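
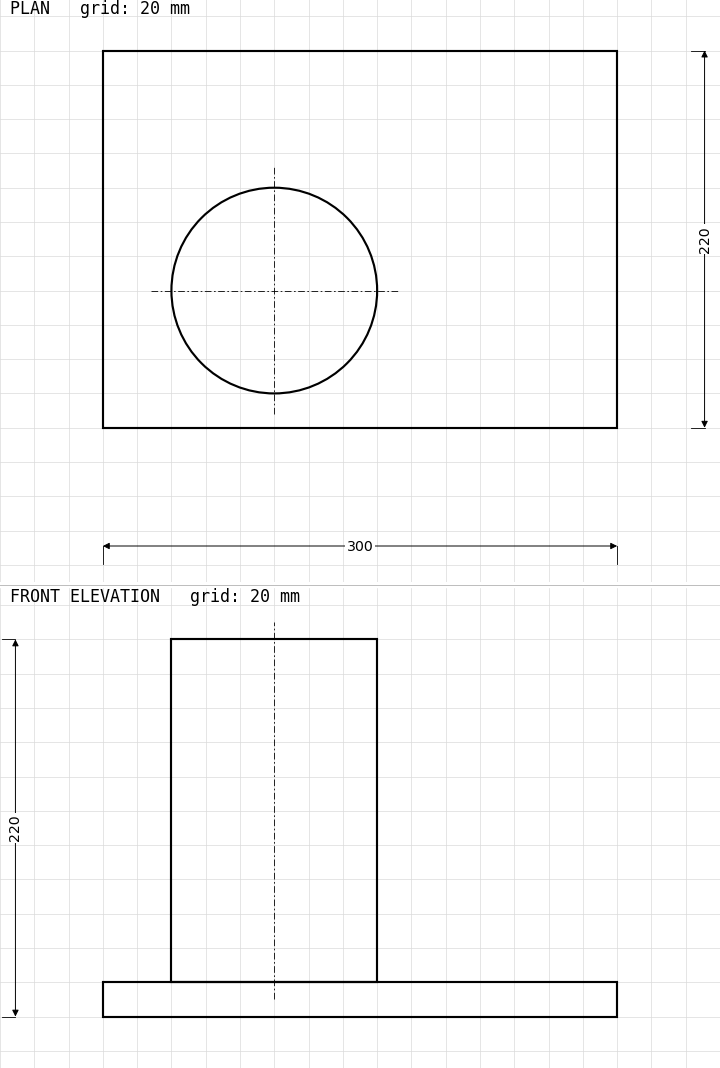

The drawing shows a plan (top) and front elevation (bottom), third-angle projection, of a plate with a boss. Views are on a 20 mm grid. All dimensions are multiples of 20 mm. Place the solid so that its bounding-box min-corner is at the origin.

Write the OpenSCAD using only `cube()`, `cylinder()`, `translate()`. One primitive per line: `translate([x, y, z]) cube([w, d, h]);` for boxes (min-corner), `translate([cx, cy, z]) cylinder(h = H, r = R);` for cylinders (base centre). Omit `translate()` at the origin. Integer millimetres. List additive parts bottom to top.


cube([300, 220, 20]);
translate([100, 80, 20]) cylinder(h = 200, r = 60);


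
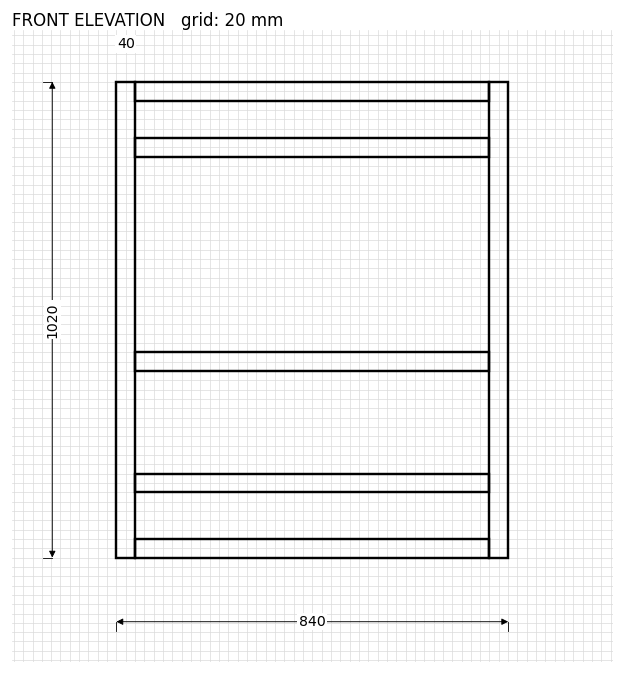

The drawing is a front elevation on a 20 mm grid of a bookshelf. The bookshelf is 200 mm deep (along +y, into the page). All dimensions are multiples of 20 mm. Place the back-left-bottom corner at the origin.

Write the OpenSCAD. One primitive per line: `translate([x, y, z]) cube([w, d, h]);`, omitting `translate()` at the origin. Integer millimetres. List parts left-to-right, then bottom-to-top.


cube([40, 200, 1020]);
translate([40, 0, 0]) cube([760, 200, 40]);
translate([40, 0, 140]) cube([760, 200, 40]);
translate([40, 0, 400]) cube([760, 200, 40]);
translate([40, 0, 860]) cube([760, 200, 40]);
translate([40, 0, 980]) cube([760, 200, 40]);
translate([800, 0, 0]) cube([40, 200, 1020]);


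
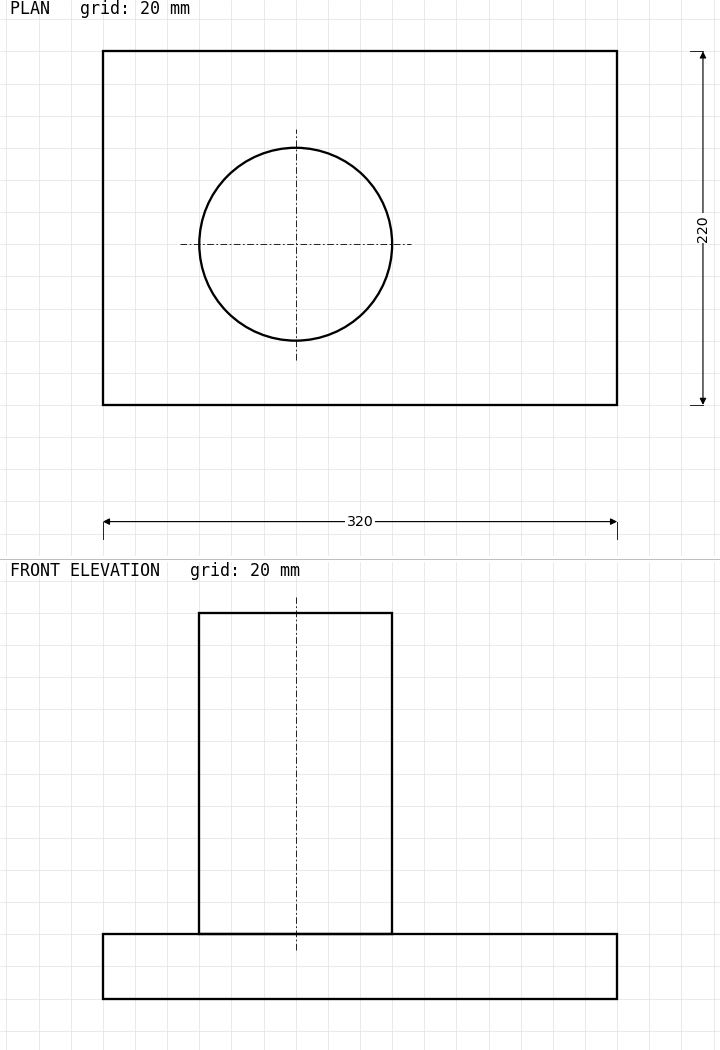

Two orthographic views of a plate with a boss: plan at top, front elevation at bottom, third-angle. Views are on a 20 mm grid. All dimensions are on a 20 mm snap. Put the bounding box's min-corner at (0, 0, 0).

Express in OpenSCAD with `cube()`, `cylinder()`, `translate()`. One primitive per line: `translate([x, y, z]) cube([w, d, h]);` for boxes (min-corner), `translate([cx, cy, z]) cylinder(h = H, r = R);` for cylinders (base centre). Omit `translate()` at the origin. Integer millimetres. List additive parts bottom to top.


cube([320, 220, 40]);
translate([120, 100, 40]) cylinder(h = 200, r = 60);


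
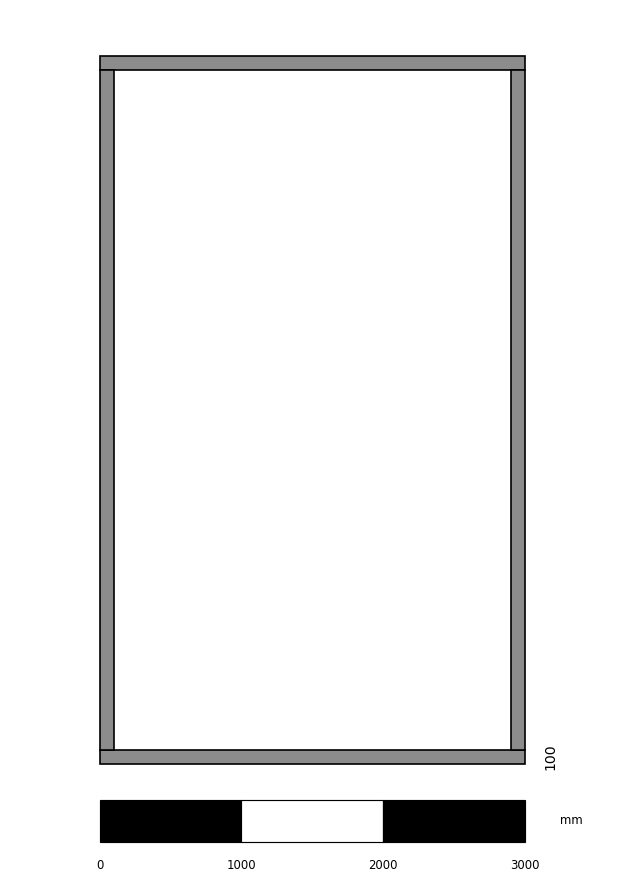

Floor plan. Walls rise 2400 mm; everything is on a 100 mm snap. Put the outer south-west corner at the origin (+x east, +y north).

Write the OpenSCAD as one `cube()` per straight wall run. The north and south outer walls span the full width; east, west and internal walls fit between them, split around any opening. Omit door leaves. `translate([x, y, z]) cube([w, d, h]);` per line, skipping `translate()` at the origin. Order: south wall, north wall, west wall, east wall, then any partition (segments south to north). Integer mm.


cube([3000, 100, 2400]);
translate([0, 4900, 0]) cube([3000, 100, 2400]);
translate([0, 100, 0]) cube([100, 4800, 2400]);
translate([2900, 100, 0]) cube([100, 4800, 2400]);


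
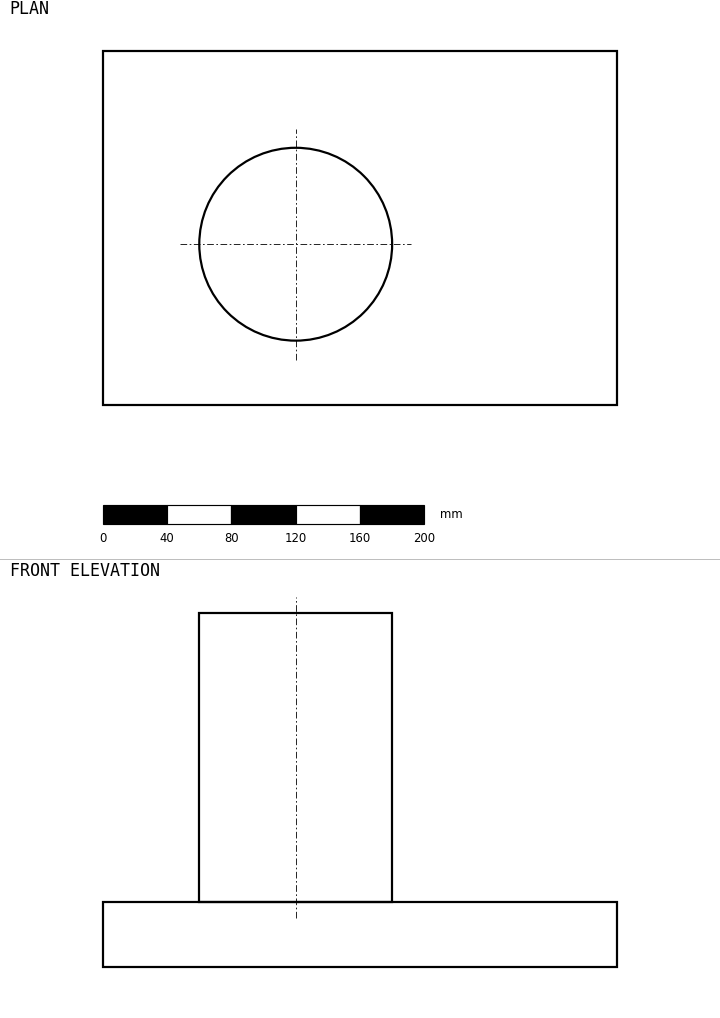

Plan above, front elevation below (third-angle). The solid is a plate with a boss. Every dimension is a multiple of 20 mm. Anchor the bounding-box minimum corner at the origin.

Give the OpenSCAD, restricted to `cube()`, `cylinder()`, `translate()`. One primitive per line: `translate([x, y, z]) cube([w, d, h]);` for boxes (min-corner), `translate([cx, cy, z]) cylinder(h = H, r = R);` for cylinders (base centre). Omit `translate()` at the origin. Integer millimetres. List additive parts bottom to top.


cube([320, 220, 40]);
translate([120, 100, 40]) cylinder(h = 180, r = 60);


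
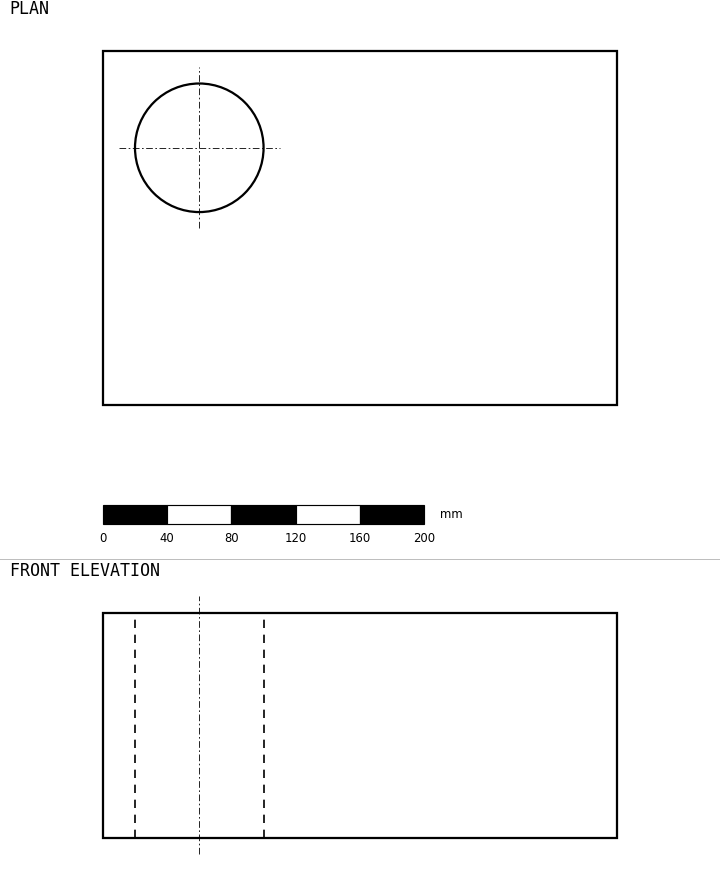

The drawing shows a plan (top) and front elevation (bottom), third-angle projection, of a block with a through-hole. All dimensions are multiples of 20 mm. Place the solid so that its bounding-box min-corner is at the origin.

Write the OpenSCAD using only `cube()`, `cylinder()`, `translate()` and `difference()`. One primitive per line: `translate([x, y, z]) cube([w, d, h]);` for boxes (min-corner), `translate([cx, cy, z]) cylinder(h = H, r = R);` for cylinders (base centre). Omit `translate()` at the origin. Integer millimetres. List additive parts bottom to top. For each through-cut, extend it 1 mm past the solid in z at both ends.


difference() {
  cube([320, 220, 140]);
  translate([60, 160, -1]) cylinder(h = 142, r = 40);
}


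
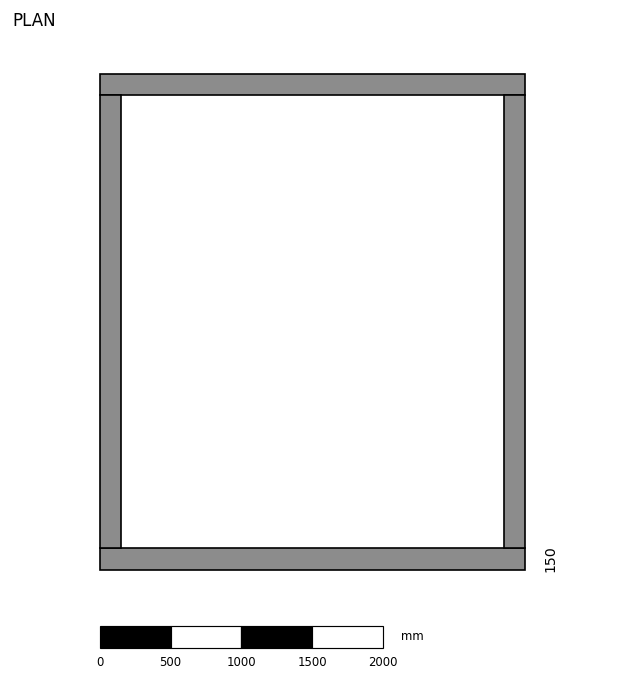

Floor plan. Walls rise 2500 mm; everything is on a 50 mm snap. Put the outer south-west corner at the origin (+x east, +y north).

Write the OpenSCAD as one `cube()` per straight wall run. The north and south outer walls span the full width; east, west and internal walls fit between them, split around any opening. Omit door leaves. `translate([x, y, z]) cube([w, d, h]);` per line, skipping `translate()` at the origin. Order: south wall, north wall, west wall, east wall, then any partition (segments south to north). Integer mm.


cube([3000, 150, 2500]);
translate([0, 3350, 0]) cube([3000, 150, 2500]);
translate([0, 150, 0]) cube([150, 3200, 2500]);
translate([2850, 150, 0]) cube([150, 3200, 2500]);


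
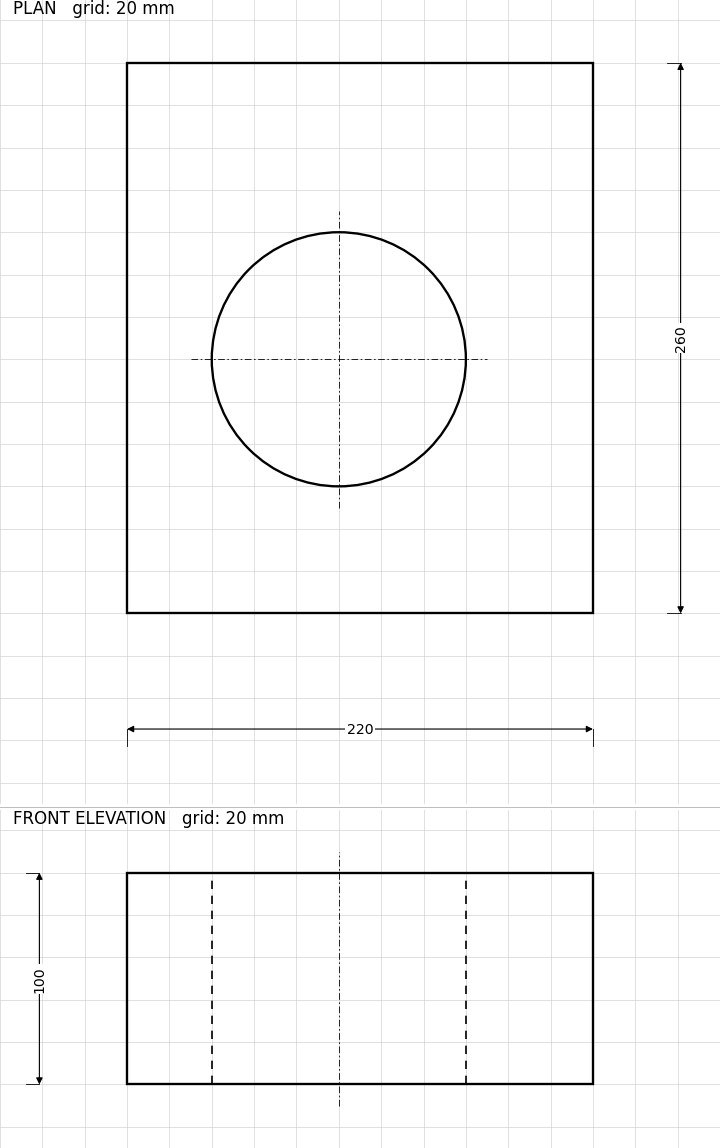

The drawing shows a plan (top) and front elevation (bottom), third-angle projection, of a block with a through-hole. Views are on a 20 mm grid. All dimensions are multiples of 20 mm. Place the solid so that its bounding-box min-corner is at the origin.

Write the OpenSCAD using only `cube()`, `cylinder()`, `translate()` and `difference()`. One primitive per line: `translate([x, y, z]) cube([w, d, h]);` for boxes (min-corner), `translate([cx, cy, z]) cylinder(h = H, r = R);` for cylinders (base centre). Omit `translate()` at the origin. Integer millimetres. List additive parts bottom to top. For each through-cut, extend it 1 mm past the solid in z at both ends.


difference() {
  cube([220, 260, 100]);
  translate([100, 120, -1]) cylinder(h = 102, r = 60);
}


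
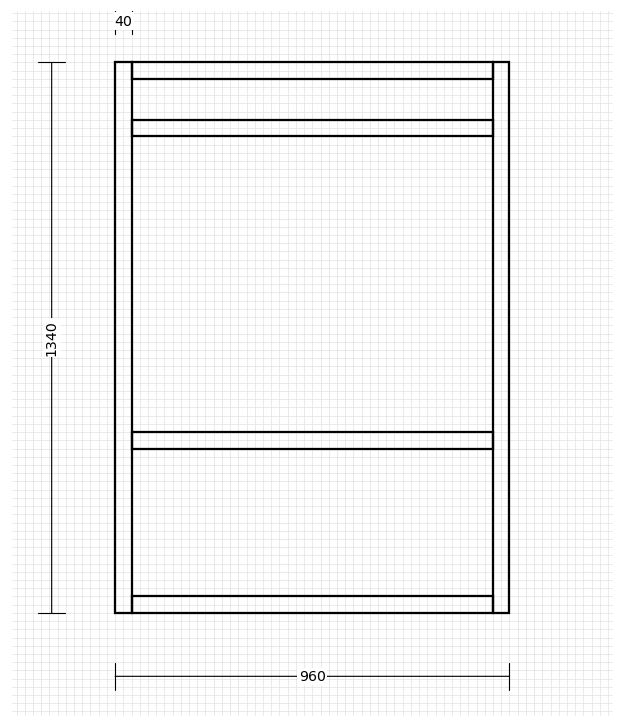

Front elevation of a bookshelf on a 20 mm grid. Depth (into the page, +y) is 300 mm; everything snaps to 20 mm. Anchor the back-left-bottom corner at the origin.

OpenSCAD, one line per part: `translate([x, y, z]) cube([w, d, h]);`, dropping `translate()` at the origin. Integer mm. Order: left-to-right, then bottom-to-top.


cube([40, 300, 1340]);
translate([40, 0, 0]) cube([880, 300, 40]);
translate([40, 0, 400]) cube([880, 300, 40]);
translate([40, 0, 1160]) cube([880, 300, 40]);
translate([40, 0, 1300]) cube([880, 300, 40]);
translate([920, 0, 0]) cube([40, 300, 1340]);


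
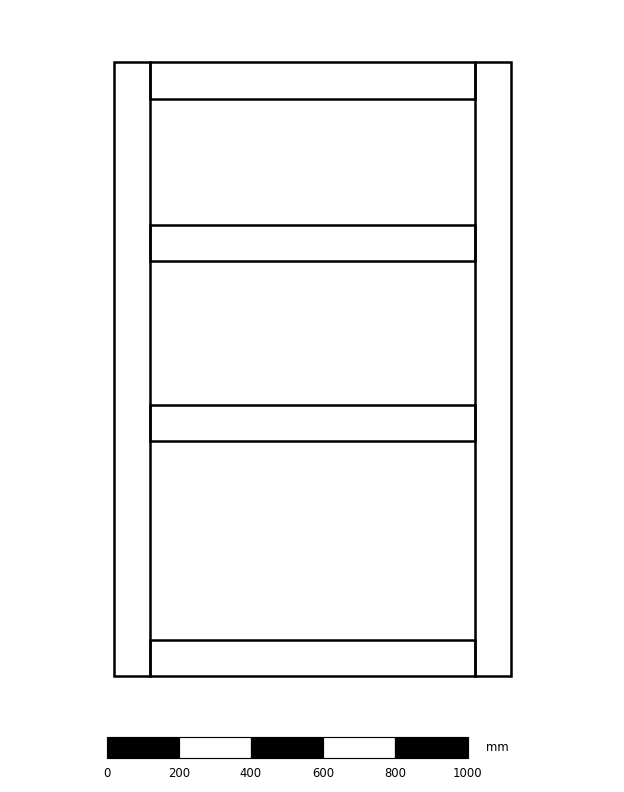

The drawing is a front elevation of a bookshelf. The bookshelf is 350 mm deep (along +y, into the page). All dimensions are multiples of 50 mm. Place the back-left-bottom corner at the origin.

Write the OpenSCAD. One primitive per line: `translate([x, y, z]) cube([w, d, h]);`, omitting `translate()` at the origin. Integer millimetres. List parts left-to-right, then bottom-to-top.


cube([100, 350, 1700]);
translate([100, 0, 0]) cube([900, 350, 100]);
translate([100, 0, 650]) cube([900, 350, 100]);
translate([100, 0, 1150]) cube([900, 350, 100]);
translate([100, 0, 1600]) cube([900, 350, 100]);
translate([1000, 0, 0]) cube([100, 350, 1700]);


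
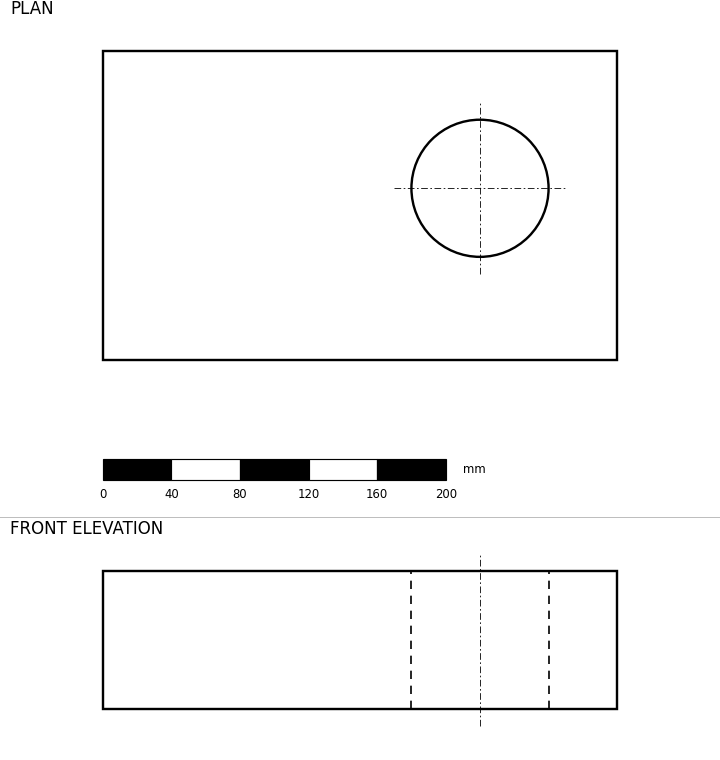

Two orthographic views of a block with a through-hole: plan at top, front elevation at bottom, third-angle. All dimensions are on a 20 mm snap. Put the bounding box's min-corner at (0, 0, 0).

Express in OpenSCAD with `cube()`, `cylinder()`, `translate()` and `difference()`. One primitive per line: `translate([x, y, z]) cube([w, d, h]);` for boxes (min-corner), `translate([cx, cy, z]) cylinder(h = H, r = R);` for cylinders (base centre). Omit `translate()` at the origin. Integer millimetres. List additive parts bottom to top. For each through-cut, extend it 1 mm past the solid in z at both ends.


difference() {
  cube([300, 180, 80]);
  translate([220, 100, -1]) cylinder(h = 82, r = 40);
}


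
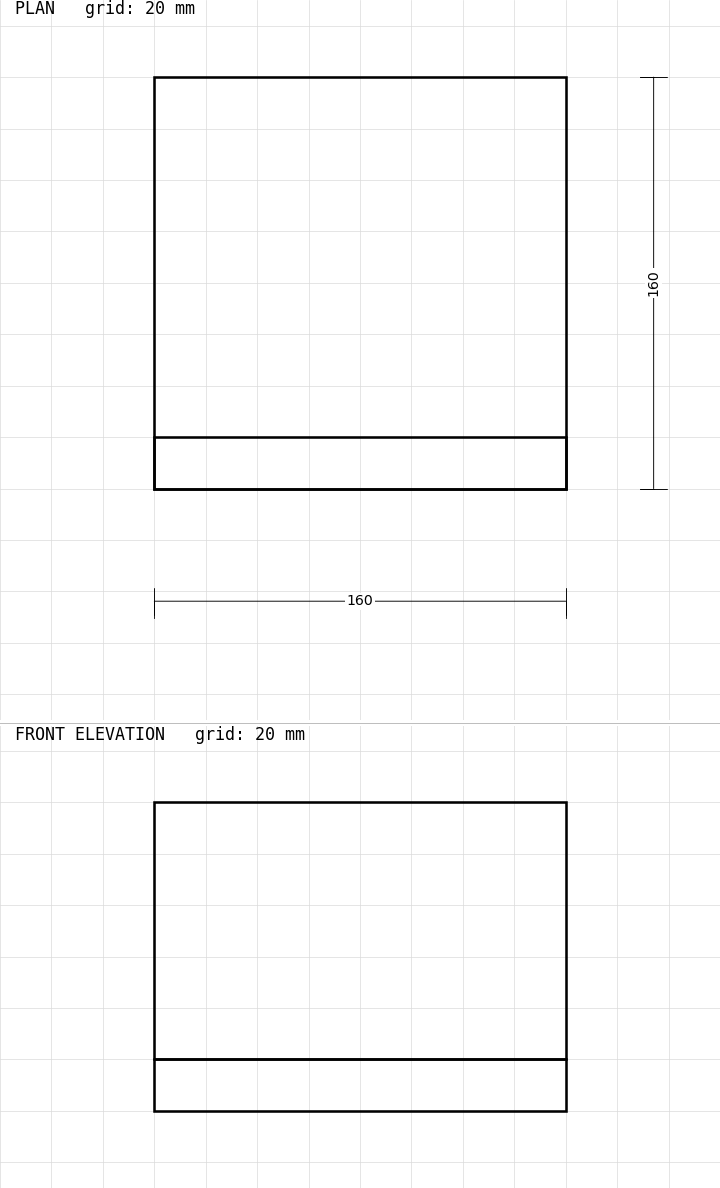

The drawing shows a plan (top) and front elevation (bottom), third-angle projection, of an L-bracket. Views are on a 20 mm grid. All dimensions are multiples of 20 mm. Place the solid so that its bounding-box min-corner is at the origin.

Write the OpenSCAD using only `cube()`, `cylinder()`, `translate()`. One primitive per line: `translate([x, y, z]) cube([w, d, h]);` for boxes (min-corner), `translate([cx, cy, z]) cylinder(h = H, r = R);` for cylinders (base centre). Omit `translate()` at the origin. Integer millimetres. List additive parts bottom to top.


cube([160, 160, 20]);
translate([0, 0, 20]) cube([160, 20, 100]);


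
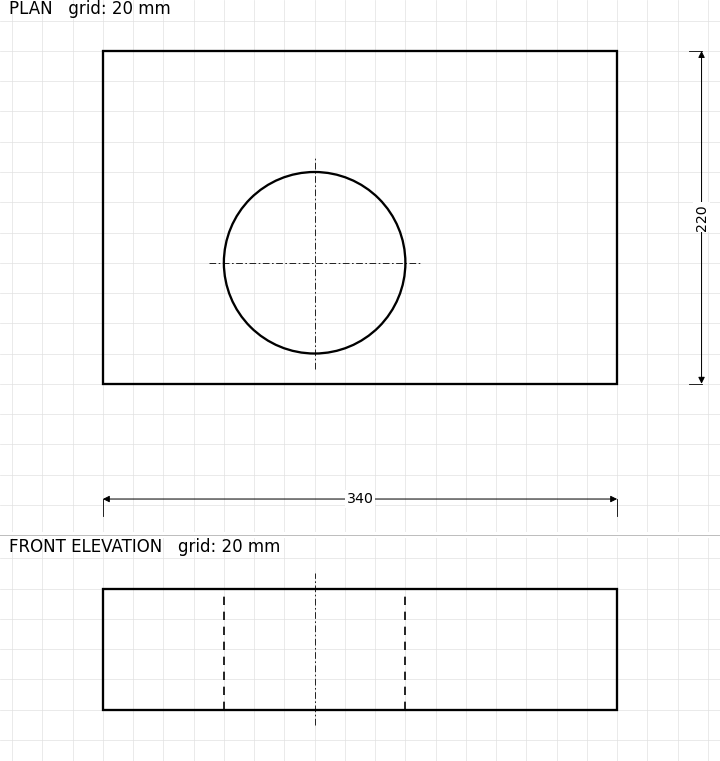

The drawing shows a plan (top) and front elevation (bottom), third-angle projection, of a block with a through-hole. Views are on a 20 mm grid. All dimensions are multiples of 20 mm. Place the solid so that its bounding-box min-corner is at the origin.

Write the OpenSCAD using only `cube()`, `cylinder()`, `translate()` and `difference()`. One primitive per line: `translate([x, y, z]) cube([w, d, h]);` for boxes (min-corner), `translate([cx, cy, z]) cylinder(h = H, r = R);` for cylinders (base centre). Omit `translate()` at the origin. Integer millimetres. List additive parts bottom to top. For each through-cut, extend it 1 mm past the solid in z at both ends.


difference() {
  cube([340, 220, 80]);
  translate([140, 80, -1]) cylinder(h = 82, r = 60);
}


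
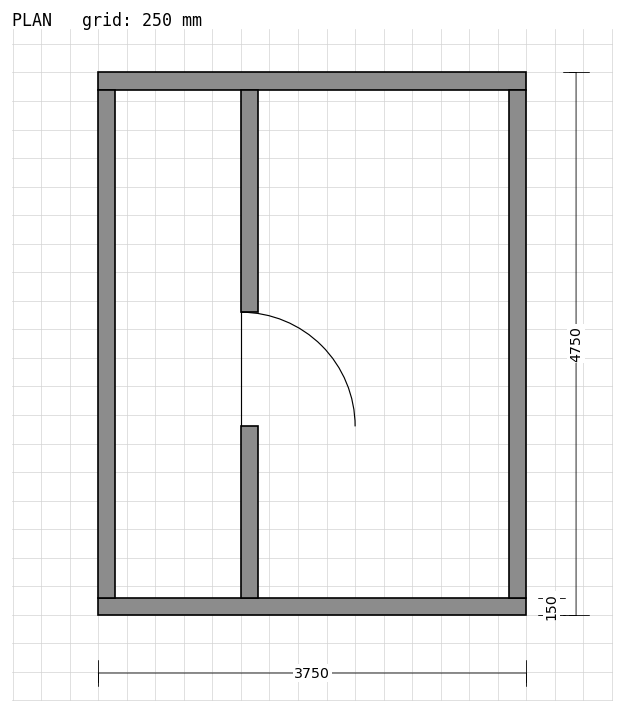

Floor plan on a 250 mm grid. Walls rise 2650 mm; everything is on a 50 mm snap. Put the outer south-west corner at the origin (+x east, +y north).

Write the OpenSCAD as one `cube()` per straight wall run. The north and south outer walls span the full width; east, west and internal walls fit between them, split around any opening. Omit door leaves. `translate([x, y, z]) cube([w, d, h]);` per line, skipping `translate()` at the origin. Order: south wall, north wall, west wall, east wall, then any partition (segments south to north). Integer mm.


cube([3750, 150, 2650]);
translate([0, 4600, 0]) cube([3750, 150, 2650]);
translate([0, 150, 0]) cube([150, 4450, 2650]);
translate([3600, 150, 0]) cube([150, 4450, 2650]);
translate([1250, 150, 0]) cube([150, 1500, 2650]);
translate([1250, 2650, 0]) cube([150, 1950, 2650]);


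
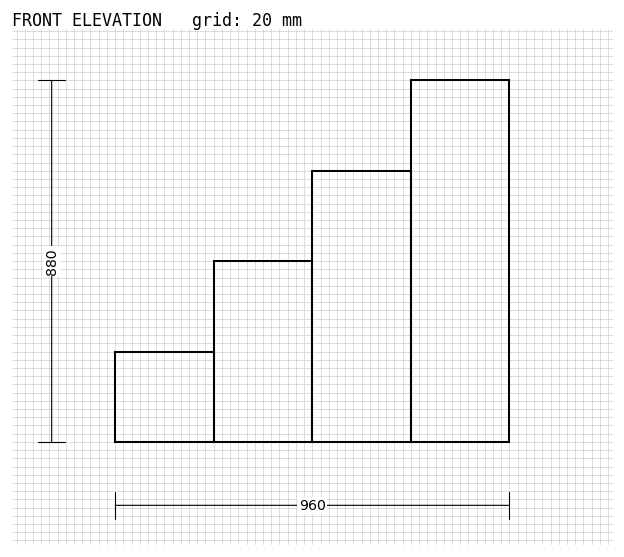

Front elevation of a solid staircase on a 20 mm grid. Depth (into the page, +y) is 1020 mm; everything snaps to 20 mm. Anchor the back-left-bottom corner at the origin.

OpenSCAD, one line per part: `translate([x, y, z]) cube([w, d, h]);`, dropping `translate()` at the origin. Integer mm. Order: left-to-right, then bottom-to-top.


cube([240, 1020, 220]);
translate([240, 0, 0]) cube([240, 1020, 440]);
translate([480, 0, 0]) cube([240, 1020, 660]);
translate([720, 0, 0]) cube([240, 1020, 880]);


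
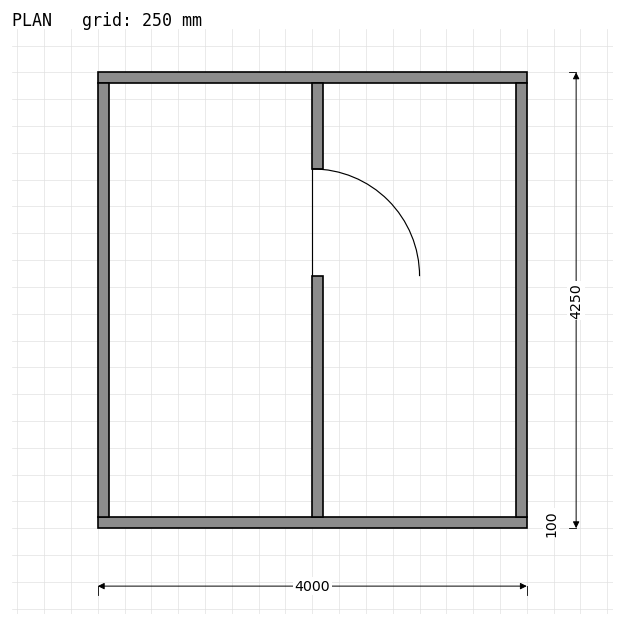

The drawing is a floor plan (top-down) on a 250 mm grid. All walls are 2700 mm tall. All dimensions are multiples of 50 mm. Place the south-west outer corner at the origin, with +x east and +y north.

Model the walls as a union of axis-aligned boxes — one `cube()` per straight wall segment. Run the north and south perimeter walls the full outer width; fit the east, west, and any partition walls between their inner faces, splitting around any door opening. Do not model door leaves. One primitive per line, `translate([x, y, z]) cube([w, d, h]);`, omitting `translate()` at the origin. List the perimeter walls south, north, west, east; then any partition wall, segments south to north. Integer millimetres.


cube([4000, 100, 2700]);
translate([0, 4150, 0]) cube([4000, 100, 2700]);
translate([0, 100, 0]) cube([100, 4050, 2700]);
translate([3900, 100, 0]) cube([100, 4050, 2700]);
translate([2000, 100, 0]) cube([100, 2250, 2700]);
translate([2000, 3350, 0]) cube([100, 800, 2700]);


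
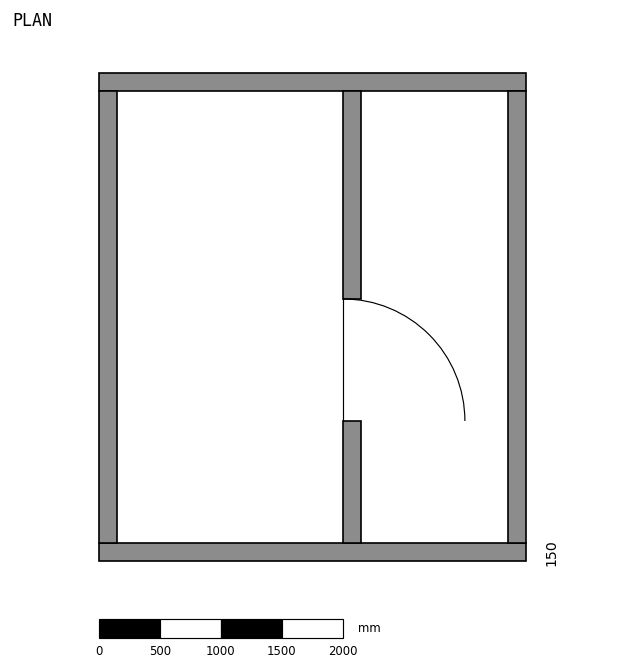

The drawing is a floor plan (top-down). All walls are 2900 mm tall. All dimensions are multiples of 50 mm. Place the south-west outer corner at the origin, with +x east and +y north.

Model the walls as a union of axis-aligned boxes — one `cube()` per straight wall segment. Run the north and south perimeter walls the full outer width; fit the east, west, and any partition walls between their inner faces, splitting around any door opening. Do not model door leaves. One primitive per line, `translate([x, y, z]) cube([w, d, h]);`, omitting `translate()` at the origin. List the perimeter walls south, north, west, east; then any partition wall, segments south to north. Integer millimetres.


cube([3500, 150, 2900]);
translate([0, 3850, 0]) cube([3500, 150, 2900]);
translate([0, 150, 0]) cube([150, 3700, 2900]);
translate([3350, 150, 0]) cube([150, 3700, 2900]);
translate([2000, 150, 0]) cube([150, 1000, 2900]);
translate([2000, 2150, 0]) cube([150, 1700, 2900]);


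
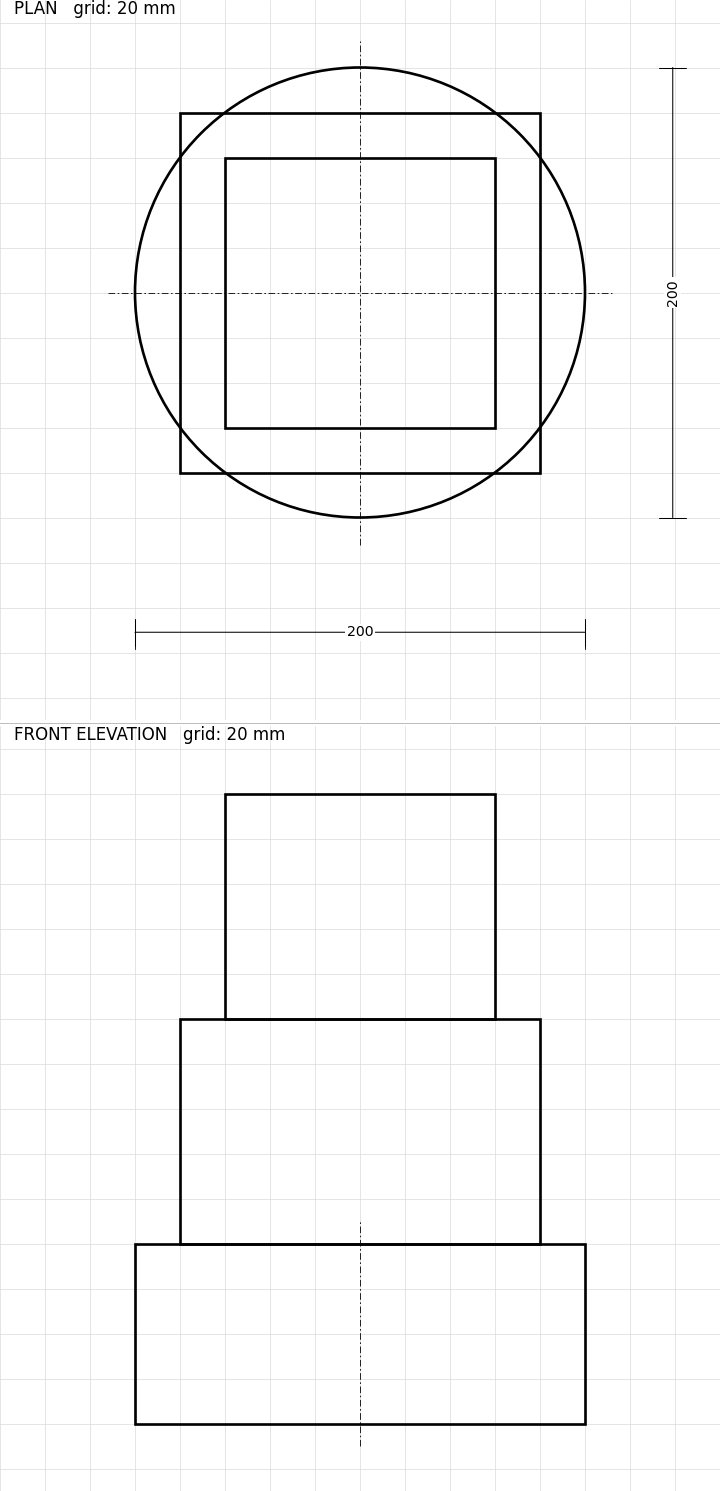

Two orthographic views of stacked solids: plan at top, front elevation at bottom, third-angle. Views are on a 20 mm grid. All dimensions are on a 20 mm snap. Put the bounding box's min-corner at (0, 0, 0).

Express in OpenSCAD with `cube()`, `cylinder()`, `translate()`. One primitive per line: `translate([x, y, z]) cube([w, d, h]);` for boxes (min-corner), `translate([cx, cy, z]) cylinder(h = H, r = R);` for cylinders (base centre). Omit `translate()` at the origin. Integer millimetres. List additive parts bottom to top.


translate([100, 100, 0]) cylinder(h = 80, r = 100);
translate([20, 20, 80]) cube([160, 160, 100]);
translate([40, 40, 180]) cube([120, 120, 100]);


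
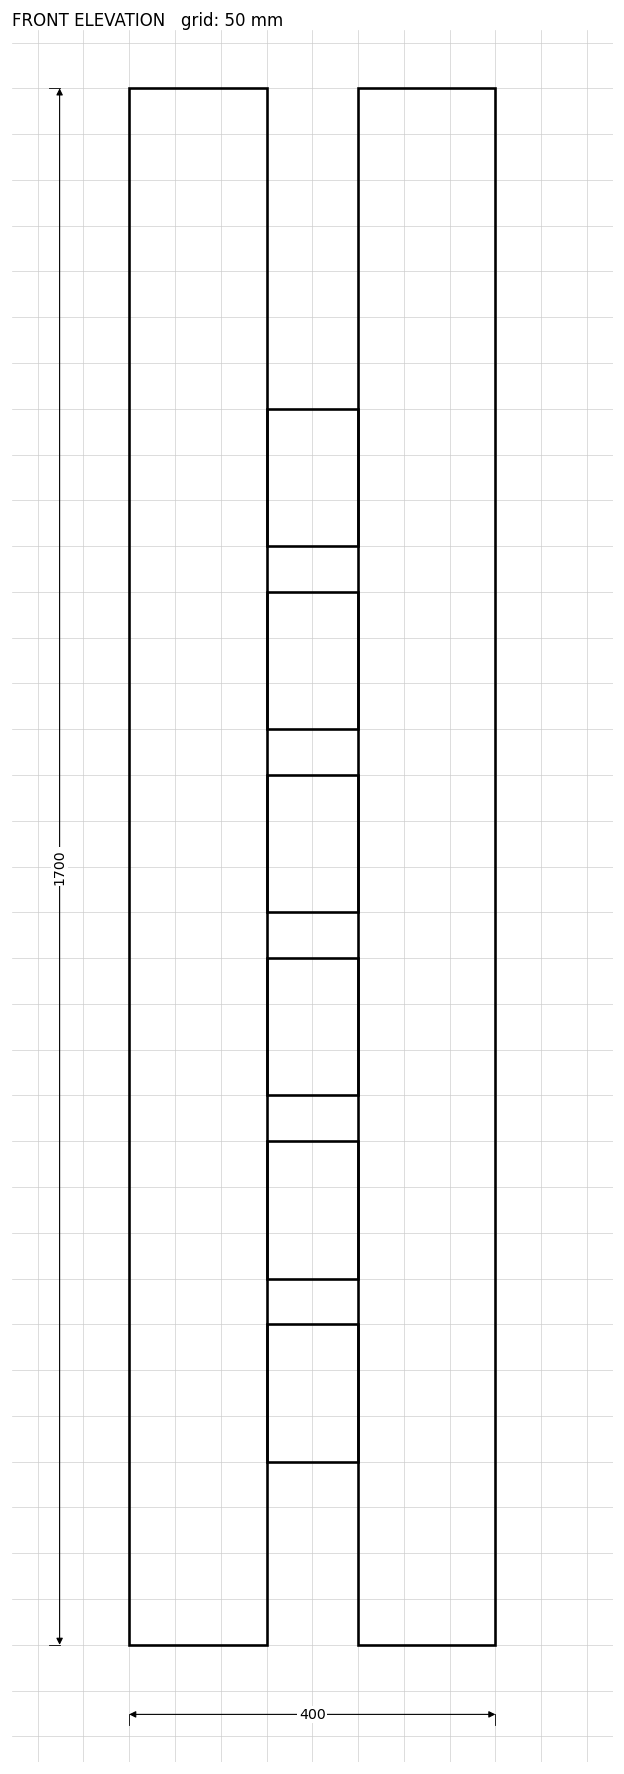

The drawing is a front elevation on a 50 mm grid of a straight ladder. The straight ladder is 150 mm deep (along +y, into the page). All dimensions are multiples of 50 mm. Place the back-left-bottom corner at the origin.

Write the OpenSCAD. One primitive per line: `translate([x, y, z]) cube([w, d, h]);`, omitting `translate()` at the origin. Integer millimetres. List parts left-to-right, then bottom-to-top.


cube([150, 150, 1700]);
translate([150, 0, 200]) cube([100, 150, 150]);
translate([150, 0, 400]) cube([100, 150, 150]);
translate([150, 0, 600]) cube([100, 150, 150]);
translate([150, 0, 800]) cube([100, 150, 150]);
translate([150, 0, 1000]) cube([100, 150, 150]);
translate([150, 0, 1200]) cube([100, 150, 150]);
translate([250, 0, 0]) cube([150, 150, 1700]);


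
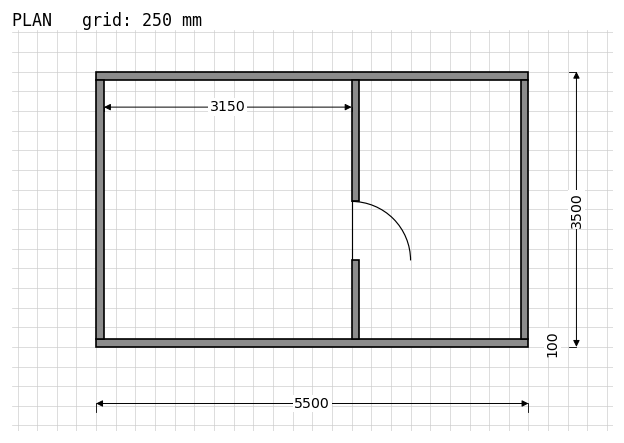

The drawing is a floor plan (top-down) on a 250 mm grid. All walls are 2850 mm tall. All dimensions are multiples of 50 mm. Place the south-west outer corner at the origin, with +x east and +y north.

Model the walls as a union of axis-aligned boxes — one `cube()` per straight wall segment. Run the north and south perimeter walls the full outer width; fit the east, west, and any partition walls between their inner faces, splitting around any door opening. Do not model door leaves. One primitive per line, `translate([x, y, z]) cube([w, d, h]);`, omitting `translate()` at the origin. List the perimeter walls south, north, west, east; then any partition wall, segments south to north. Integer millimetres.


cube([5500, 100, 2850]);
translate([0, 3400, 0]) cube([5500, 100, 2850]);
translate([0, 100, 0]) cube([100, 3300, 2850]);
translate([5400, 100, 0]) cube([100, 3300, 2850]);
translate([3250, 100, 0]) cube([100, 1000, 2850]);
translate([3250, 1850, 0]) cube([100, 1550, 2850]);


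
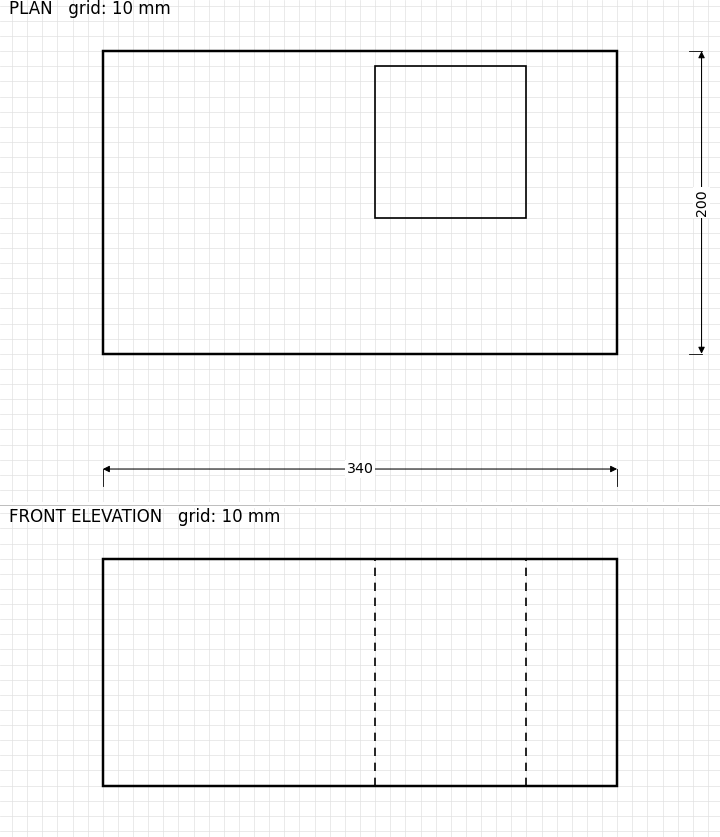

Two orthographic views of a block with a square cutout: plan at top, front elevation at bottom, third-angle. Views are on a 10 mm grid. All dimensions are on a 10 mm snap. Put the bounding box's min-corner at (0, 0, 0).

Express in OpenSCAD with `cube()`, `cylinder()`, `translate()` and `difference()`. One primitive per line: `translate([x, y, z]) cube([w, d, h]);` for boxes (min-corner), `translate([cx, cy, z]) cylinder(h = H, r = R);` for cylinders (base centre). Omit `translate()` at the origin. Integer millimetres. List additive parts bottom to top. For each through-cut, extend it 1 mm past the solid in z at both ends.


difference() {
  cube([340, 200, 150]);
  translate([180, 90, -1]) cube([100, 100, 152]);
}


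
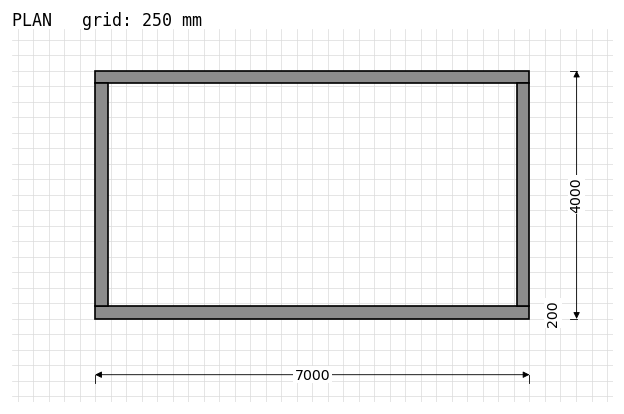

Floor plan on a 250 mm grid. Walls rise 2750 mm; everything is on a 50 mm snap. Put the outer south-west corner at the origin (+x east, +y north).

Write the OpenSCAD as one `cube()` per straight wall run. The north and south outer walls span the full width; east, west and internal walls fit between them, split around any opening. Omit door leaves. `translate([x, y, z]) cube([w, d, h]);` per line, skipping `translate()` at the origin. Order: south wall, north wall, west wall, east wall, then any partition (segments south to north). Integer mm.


cube([7000, 200, 2750]);
translate([0, 3800, 0]) cube([7000, 200, 2750]);
translate([0, 200, 0]) cube([200, 3600, 2750]);
translate([6800, 200, 0]) cube([200, 3600, 2750]);


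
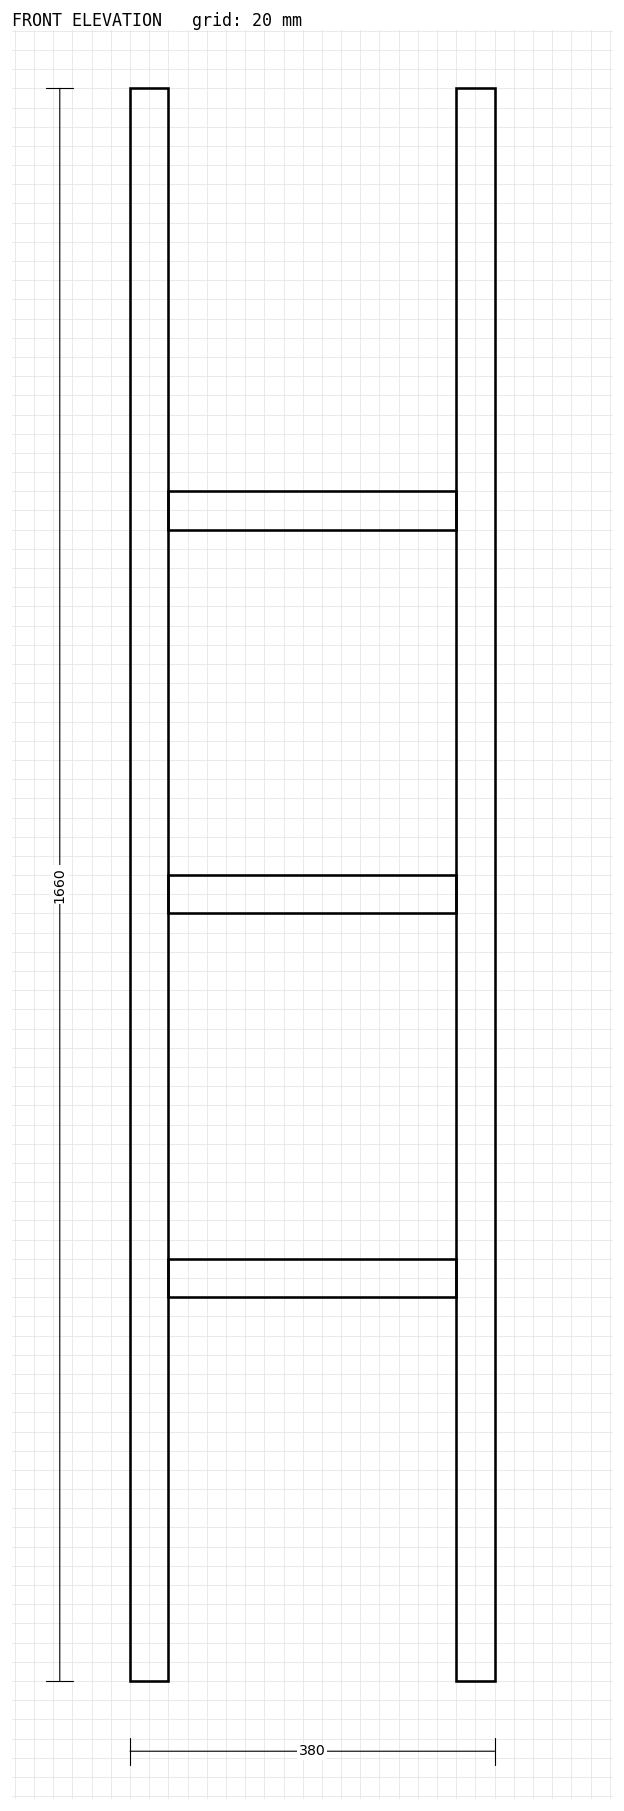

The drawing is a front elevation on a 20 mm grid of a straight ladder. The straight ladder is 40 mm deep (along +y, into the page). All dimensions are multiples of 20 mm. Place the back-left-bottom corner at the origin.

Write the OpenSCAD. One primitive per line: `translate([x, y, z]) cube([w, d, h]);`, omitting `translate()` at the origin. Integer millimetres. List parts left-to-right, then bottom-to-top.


cube([40, 40, 1660]);
translate([40, 0, 400]) cube([300, 40, 40]);
translate([40, 0, 800]) cube([300, 40, 40]);
translate([40, 0, 1200]) cube([300, 40, 40]);
translate([340, 0, 0]) cube([40, 40, 1660]);


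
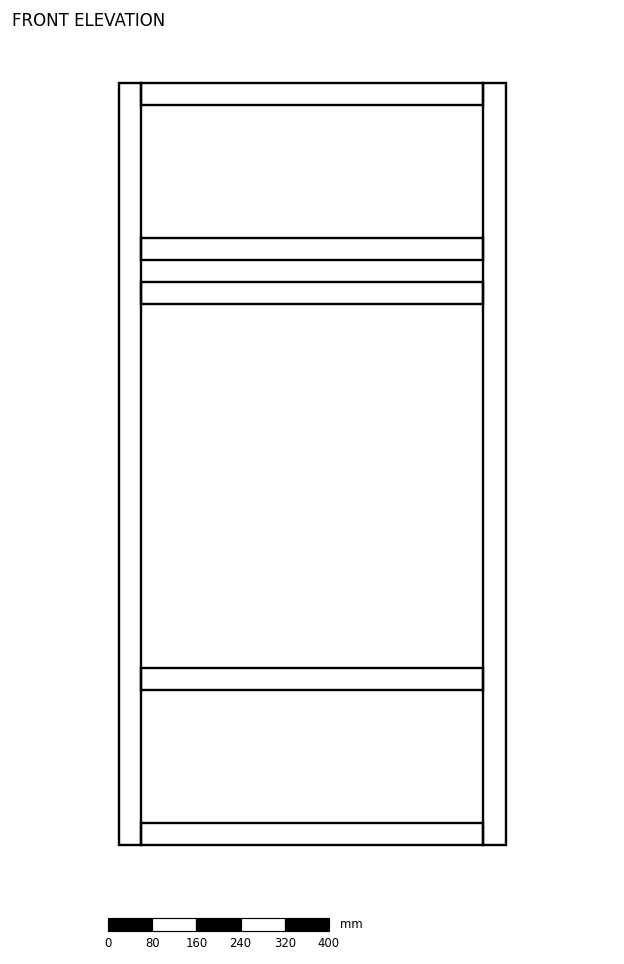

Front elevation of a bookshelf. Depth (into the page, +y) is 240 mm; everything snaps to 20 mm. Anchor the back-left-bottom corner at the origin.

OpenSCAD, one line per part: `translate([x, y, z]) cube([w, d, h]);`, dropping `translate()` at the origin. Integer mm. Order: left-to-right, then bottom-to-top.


cube([40, 240, 1380]);
translate([40, 0, 0]) cube([620, 240, 40]);
translate([40, 0, 280]) cube([620, 240, 40]);
translate([40, 0, 980]) cube([620, 240, 40]);
translate([40, 0, 1060]) cube([620, 240, 40]);
translate([40, 0, 1340]) cube([620, 240, 40]);
translate([660, 0, 0]) cube([40, 240, 1380]);


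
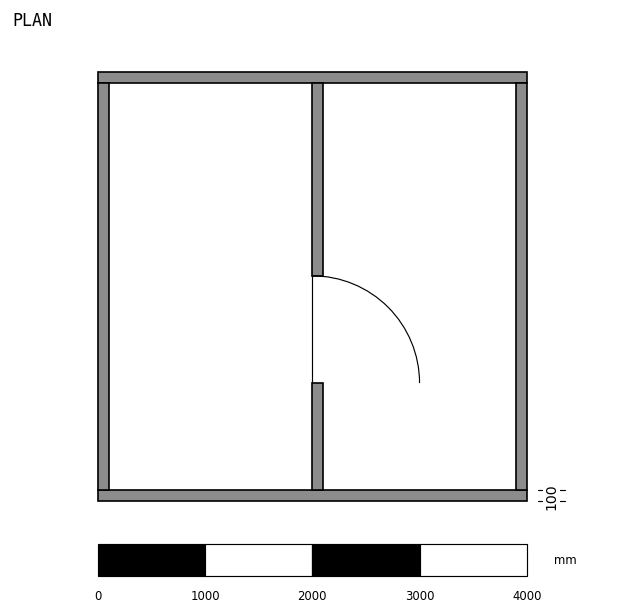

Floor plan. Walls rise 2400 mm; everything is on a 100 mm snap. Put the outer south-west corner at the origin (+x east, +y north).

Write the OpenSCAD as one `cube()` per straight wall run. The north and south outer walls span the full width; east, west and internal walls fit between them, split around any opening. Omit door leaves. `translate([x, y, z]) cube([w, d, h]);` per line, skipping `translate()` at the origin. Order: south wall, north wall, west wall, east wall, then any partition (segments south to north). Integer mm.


cube([4000, 100, 2400]);
translate([0, 3900, 0]) cube([4000, 100, 2400]);
translate([0, 100, 0]) cube([100, 3800, 2400]);
translate([3900, 100, 0]) cube([100, 3800, 2400]);
translate([2000, 100, 0]) cube([100, 1000, 2400]);
translate([2000, 2100, 0]) cube([100, 1800, 2400]);


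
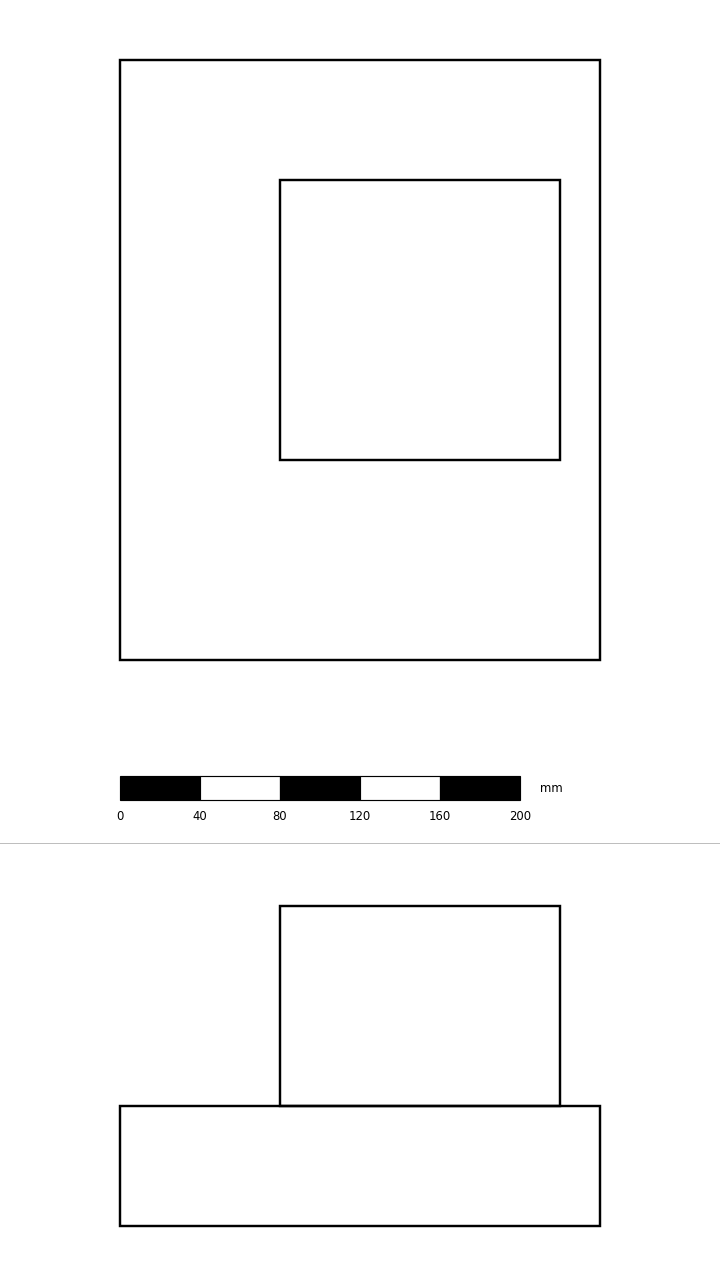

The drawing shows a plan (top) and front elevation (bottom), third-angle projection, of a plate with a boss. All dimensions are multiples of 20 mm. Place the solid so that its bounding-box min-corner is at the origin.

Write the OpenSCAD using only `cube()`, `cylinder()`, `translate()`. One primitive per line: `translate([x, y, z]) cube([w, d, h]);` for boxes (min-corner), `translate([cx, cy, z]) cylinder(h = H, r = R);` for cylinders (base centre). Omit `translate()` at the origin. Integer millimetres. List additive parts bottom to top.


cube([240, 300, 60]);
translate([80, 100, 60]) cube([140, 140, 100]);


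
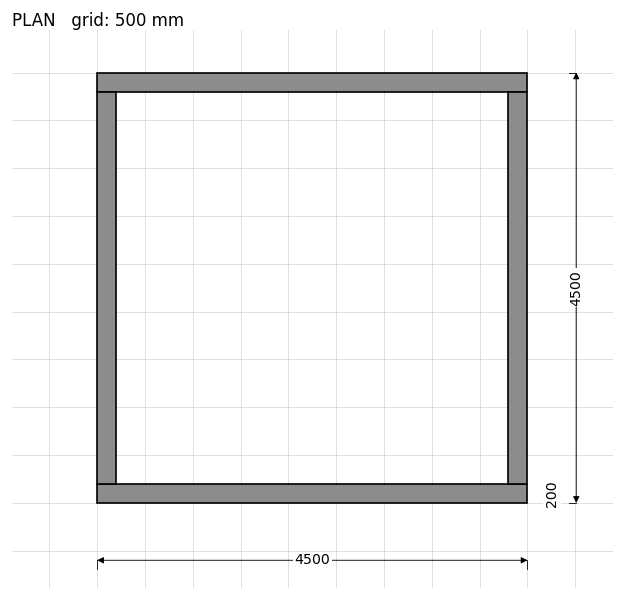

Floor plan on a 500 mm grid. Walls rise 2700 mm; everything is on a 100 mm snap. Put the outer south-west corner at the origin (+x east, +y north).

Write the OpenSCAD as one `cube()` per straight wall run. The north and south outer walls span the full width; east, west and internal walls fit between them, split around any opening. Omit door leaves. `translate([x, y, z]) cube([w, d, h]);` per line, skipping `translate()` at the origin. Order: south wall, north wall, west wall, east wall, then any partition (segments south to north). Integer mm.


cube([4500, 200, 2700]);
translate([0, 4300, 0]) cube([4500, 200, 2700]);
translate([0, 200, 0]) cube([200, 4100, 2700]);
translate([4300, 200, 0]) cube([200, 4100, 2700]);


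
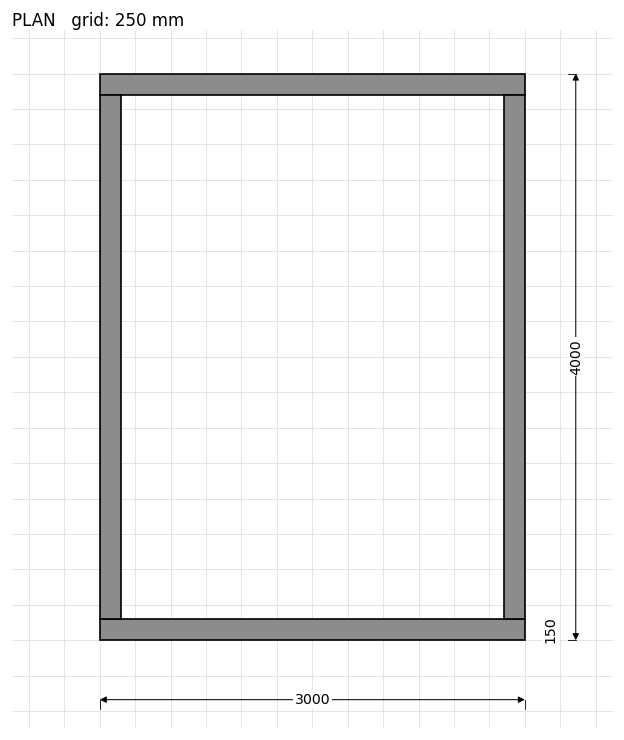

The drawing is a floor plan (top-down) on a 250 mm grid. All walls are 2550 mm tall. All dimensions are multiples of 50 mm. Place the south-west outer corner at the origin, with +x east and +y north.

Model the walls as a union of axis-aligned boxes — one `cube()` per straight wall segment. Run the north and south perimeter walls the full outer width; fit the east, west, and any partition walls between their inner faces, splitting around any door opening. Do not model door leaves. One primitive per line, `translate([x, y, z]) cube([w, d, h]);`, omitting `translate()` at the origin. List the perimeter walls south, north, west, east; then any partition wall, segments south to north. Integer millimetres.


cube([3000, 150, 2550]);
translate([0, 3850, 0]) cube([3000, 150, 2550]);
translate([0, 150, 0]) cube([150, 3700, 2550]);
translate([2850, 150, 0]) cube([150, 3700, 2550]);


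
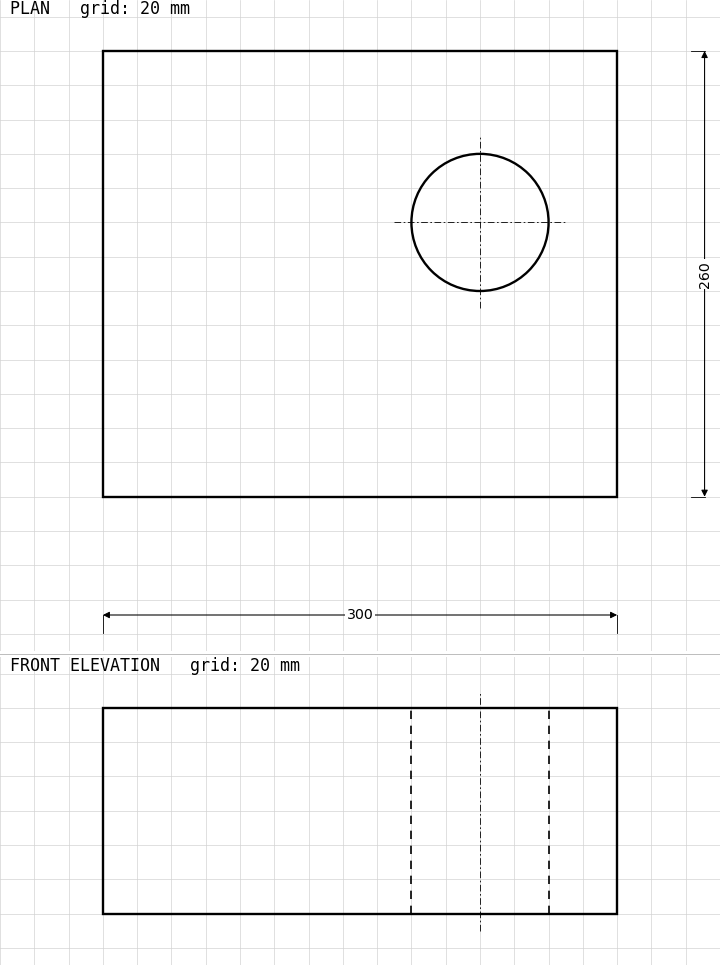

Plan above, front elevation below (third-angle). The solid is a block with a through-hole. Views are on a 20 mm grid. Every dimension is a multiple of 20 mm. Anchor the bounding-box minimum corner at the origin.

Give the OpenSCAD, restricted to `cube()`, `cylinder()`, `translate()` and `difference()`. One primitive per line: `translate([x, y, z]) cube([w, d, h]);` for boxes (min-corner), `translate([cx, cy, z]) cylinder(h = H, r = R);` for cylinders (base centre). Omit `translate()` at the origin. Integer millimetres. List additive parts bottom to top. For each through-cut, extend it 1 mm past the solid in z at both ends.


difference() {
  cube([300, 260, 120]);
  translate([220, 160, -1]) cylinder(h = 122, r = 40);
}


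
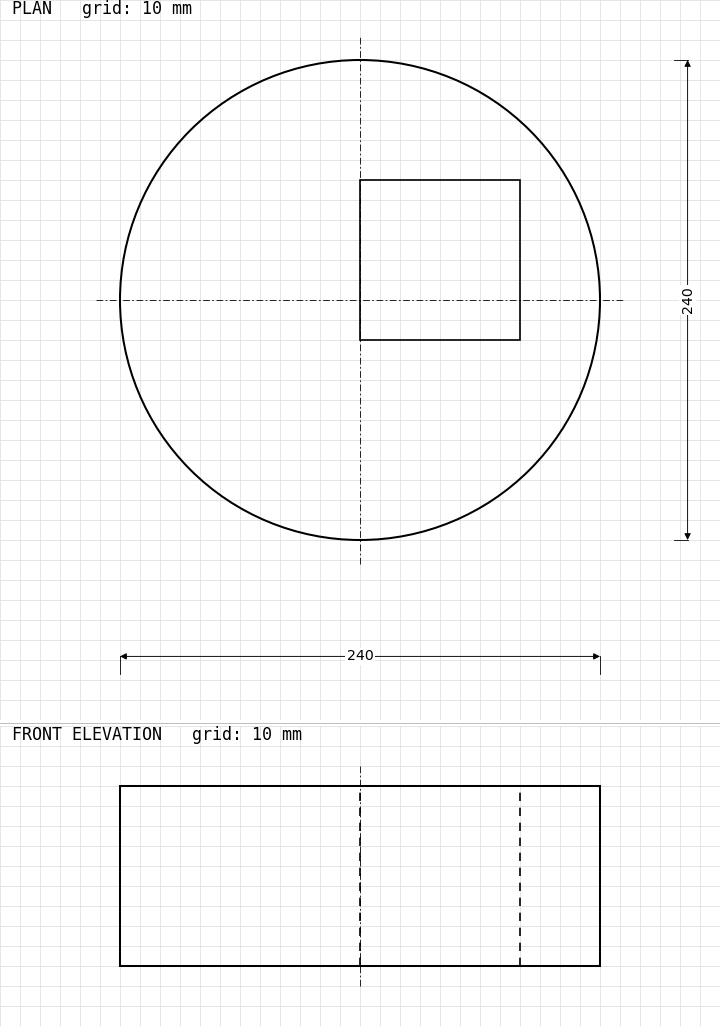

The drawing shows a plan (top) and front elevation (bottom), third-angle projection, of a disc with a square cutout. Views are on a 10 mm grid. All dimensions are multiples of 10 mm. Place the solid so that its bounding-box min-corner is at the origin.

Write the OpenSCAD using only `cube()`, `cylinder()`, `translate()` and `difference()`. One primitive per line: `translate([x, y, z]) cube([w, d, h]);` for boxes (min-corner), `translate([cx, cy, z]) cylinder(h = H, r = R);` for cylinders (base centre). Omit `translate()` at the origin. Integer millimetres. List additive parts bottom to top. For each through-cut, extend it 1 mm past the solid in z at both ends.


difference() {
  translate([120, 120, 0]) cylinder(h = 90, r = 120);
  translate([120, 100, -1]) cube([80, 80, 92]);
}


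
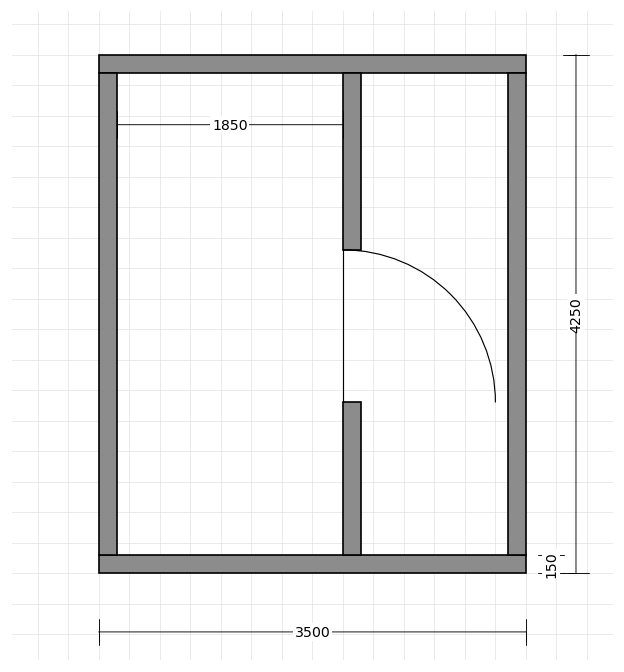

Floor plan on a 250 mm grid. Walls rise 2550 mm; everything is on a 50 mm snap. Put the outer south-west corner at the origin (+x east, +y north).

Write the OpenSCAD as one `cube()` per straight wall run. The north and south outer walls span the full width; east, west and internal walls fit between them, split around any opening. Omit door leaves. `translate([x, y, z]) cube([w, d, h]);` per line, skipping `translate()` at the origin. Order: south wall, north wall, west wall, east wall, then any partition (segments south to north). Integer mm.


cube([3500, 150, 2550]);
translate([0, 4100, 0]) cube([3500, 150, 2550]);
translate([0, 150, 0]) cube([150, 3950, 2550]);
translate([3350, 150, 0]) cube([150, 3950, 2550]);
translate([2000, 150, 0]) cube([150, 1250, 2550]);
translate([2000, 2650, 0]) cube([150, 1450, 2550]);


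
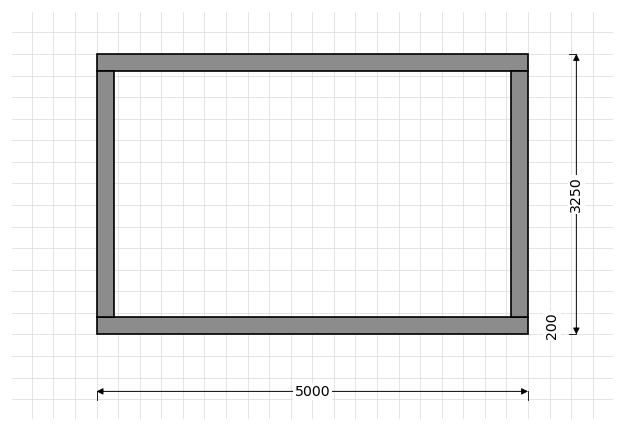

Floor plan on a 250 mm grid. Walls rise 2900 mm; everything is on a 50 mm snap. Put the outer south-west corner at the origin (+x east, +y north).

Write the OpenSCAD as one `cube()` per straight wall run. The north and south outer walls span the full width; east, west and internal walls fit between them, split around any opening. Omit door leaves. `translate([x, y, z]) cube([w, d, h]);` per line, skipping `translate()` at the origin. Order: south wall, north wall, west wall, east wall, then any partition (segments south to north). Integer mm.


cube([5000, 200, 2900]);
translate([0, 3050, 0]) cube([5000, 200, 2900]);
translate([0, 200, 0]) cube([200, 2850, 2900]);
translate([4800, 200, 0]) cube([200, 2850, 2900]);


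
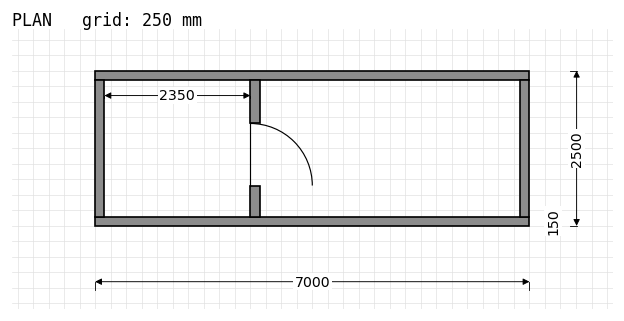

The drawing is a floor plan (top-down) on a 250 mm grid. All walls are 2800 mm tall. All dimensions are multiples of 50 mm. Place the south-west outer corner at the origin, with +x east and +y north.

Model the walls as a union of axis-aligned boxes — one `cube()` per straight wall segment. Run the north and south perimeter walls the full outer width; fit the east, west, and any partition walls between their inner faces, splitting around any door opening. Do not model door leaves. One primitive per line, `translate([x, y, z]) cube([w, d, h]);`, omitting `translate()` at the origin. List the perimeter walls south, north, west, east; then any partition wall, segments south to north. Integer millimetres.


cube([7000, 150, 2800]);
translate([0, 2350, 0]) cube([7000, 150, 2800]);
translate([0, 150, 0]) cube([150, 2200, 2800]);
translate([6850, 150, 0]) cube([150, 2200, 2800]);
translate([2500, 150, 0]) cube([150, 500, 2800]);
translate([2500, 1650, 0]) cube([150, 700, 2800]);


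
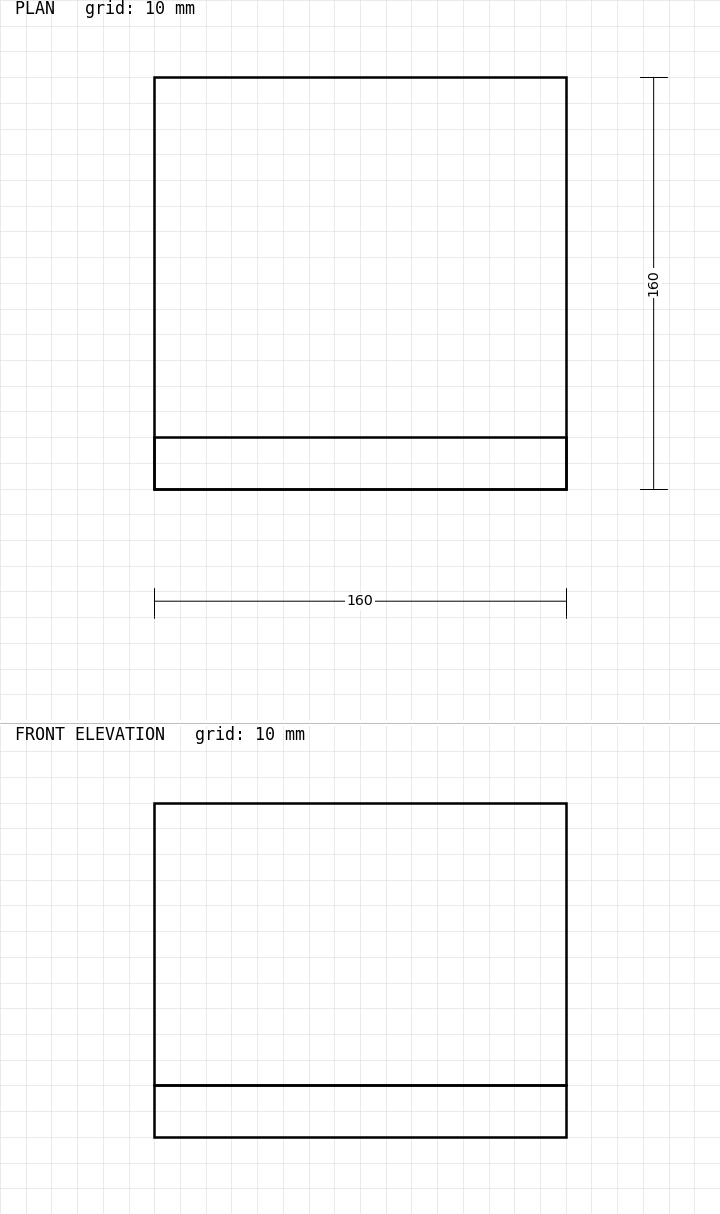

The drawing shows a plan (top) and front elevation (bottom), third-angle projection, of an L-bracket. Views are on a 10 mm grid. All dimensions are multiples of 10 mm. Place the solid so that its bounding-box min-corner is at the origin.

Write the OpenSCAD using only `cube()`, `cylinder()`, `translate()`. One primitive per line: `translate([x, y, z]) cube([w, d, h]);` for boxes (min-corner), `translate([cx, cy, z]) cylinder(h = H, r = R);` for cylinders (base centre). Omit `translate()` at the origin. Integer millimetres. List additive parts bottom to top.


cube([160, 160, 20]);
translate([0, 0, 20]) cube([160, 20, 110]);


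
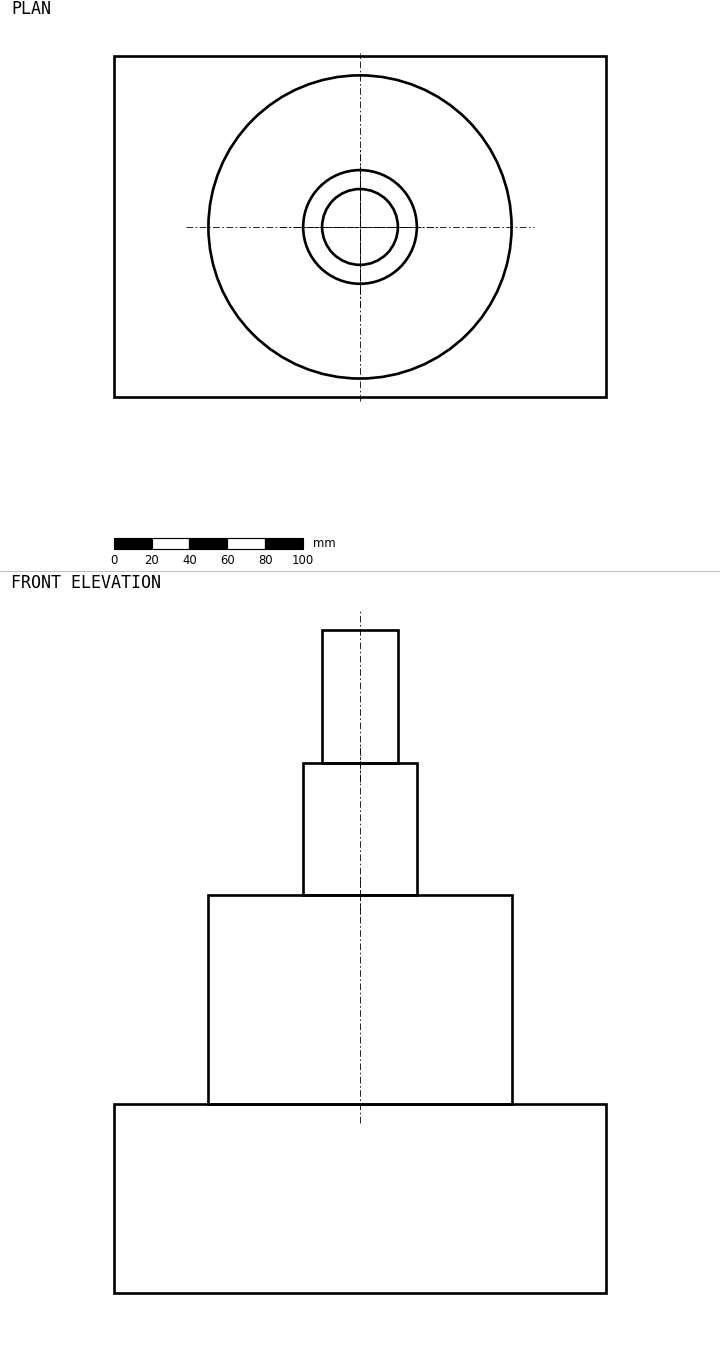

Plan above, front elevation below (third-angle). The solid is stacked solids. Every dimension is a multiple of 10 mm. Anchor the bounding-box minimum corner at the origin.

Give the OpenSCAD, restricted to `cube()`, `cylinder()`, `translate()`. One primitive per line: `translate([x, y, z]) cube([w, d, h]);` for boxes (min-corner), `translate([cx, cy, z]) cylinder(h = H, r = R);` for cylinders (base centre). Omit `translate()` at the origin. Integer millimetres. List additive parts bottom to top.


cube([260, 180, 100]);
translate([130, 90, 100]) cylinder(h = 110, r = 80);
translate([130, 90, 210]) cylinder(h = 70, r = 30);
translate([130, 90, 280]) cylinder(h = 70, r = 20);


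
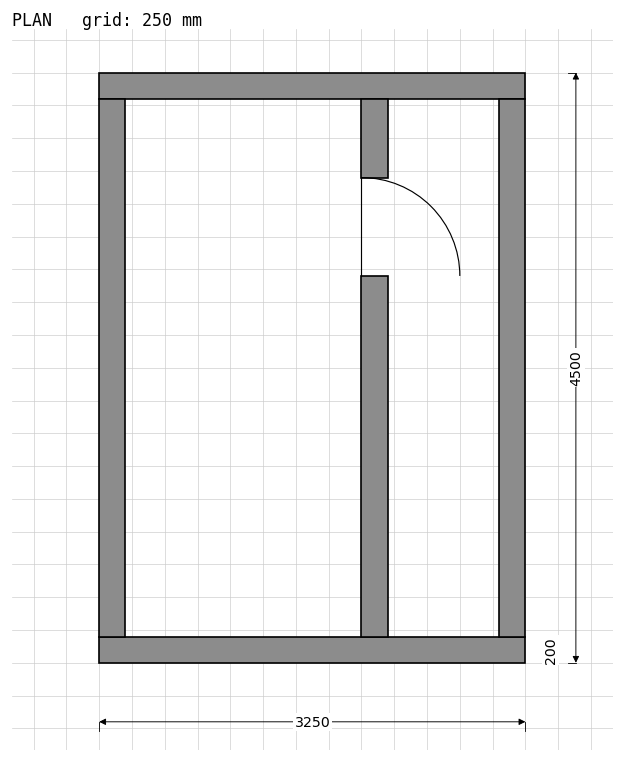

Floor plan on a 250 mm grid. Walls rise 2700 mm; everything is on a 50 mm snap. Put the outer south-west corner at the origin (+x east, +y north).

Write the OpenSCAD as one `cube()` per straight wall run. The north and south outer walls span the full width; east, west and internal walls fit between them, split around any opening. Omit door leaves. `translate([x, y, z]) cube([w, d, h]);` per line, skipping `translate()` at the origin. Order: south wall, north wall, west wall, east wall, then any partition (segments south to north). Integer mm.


cube([3250, 200, 2700]);
translate([0, 4300, 0]) cube([3250, 200, 2700]);
translate([0, 200, 0]) cube([200, 4100, 2700]);
translate([3050, 200, 0]) cube([200, 4100, 2700]);
translate([2000, 200, 0]) cube([200, 2750, 2700]);
translate([2000, 3700, 0]) cube([200, 600, 2700]);
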